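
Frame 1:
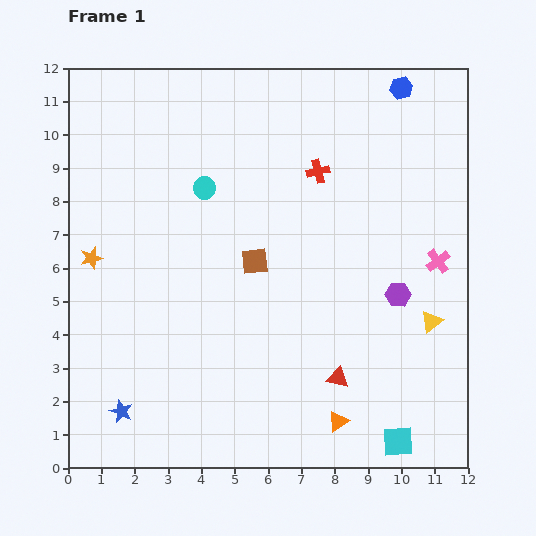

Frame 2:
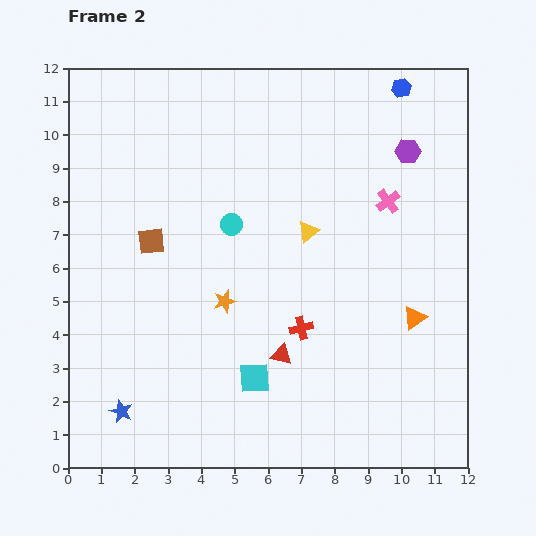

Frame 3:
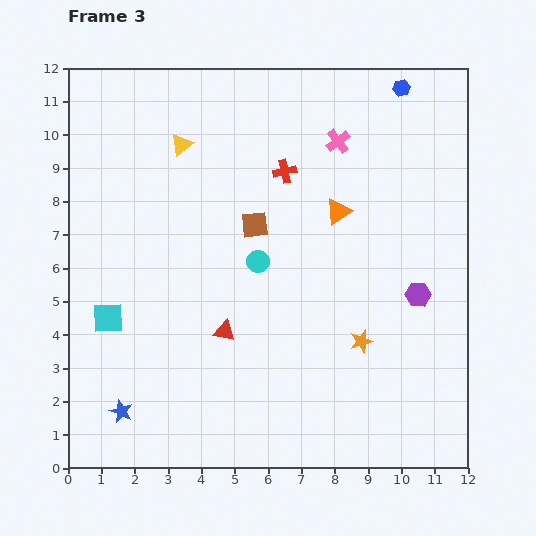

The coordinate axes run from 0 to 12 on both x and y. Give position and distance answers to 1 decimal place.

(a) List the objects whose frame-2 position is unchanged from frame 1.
the blue hexagon, the blue star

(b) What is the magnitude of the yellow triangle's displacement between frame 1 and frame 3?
9.2

The yellow triangle moved from (10.9, 4.4) to (3.4, 9.7), a distance of √(7.5² + 5.3²) ≈ 9.2.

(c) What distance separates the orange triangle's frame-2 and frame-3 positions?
3.9

The orange triangle moved from (10.4, 4.5) to (8.1, 7.7), a distance of √(2.3² + 3.2²) ≈ 3.9.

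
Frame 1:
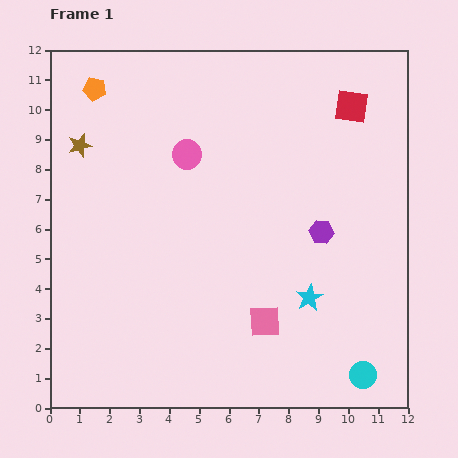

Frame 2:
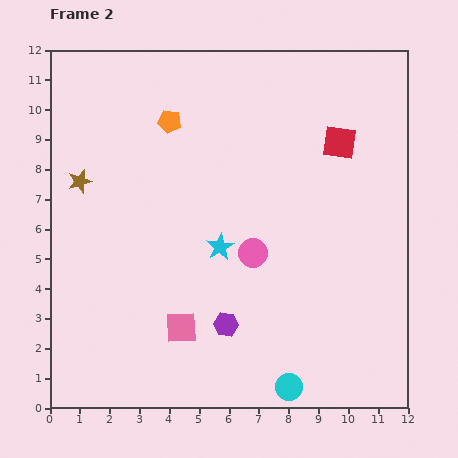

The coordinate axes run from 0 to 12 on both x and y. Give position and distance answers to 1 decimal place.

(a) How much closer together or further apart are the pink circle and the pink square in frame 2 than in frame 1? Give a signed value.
-2.7

Distance in frame 1: 6.2. Distance in frame 2: 3.5.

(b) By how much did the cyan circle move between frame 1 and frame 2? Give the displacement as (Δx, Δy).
(-2.5, -0.4)

The cyan circle was at (10.5, 1.1) in frame 1 and (8.0, 0.7) in frame 2.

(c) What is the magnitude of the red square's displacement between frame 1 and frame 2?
1.3

The red square moved from (10.1, 10.1) to (9.7, 8.9), a distance of √(0.4² + 1.2²) ≈ 1.3.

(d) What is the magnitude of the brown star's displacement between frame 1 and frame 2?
1.2

The brown star moved from (1.0, 8.8) to (1.0, 7.6), a distance of √(0.0² + 1.2²) ≈ 1.2.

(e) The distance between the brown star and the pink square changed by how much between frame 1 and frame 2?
-2.6

Distance in frame 1: 8.6. Distance in frame 2: 6.0.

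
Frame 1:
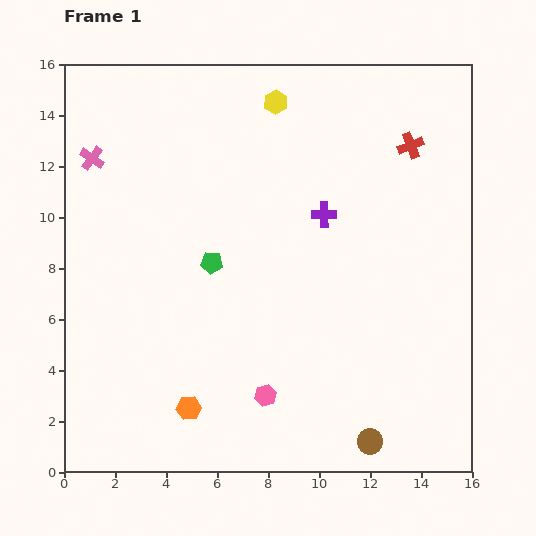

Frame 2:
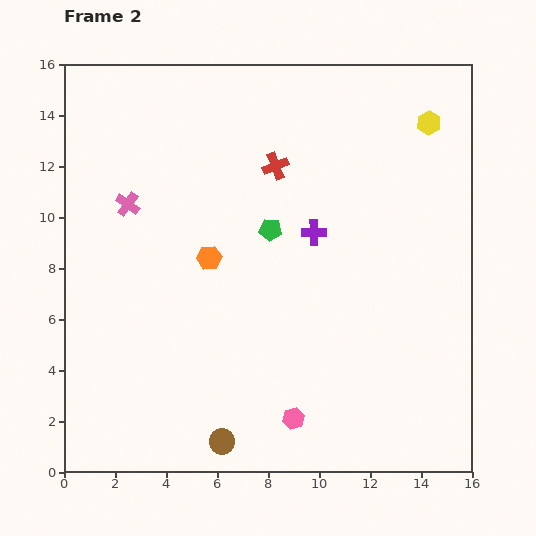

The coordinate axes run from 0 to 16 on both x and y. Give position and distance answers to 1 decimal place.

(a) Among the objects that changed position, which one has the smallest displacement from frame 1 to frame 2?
the purple cross

(moved 0.8)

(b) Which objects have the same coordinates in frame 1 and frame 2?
none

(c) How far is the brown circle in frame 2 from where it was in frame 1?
5.8

The brown circle moved from (12.0, 1.2) to (6.2, 1.2), a distance of √(5.8² + 0.0²) ≈ 5.8.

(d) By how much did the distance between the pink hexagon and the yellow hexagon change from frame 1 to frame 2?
+1.3

Distance in frame 1: 11.5. Distance in frame 2: 12.8.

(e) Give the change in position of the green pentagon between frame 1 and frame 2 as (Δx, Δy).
(2.3, 1.3)

The green pentagon was at (5.8, 8.2) in frame 1 and (8.1, 9.5) in frame 2.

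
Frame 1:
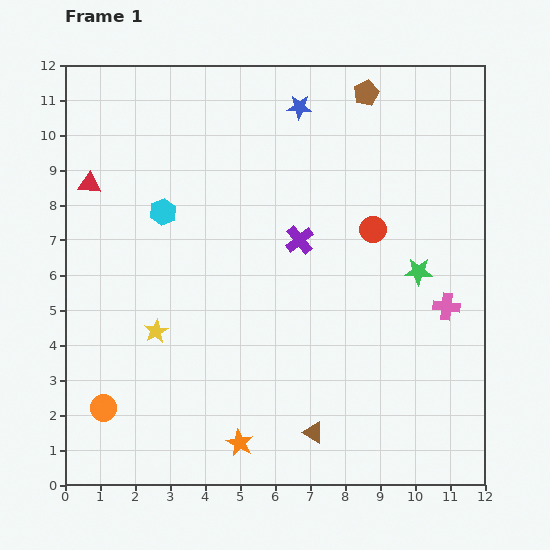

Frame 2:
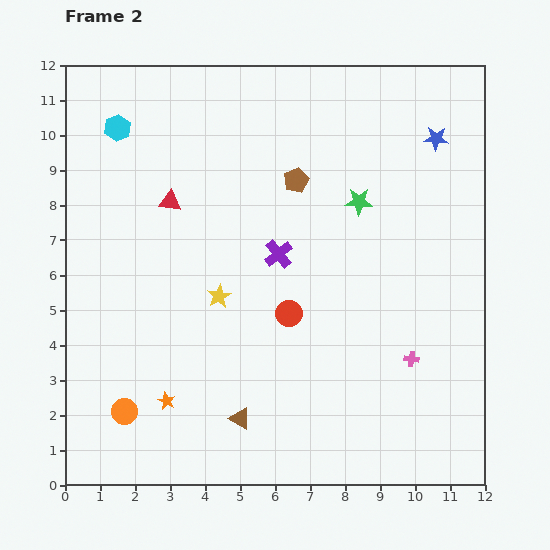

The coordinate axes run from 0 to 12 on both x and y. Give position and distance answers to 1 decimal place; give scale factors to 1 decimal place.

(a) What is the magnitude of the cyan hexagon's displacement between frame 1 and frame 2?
2.7

The cyan hexagon moved from (2.8, 7.8) to (1.5, 10.2), a distance of √(1.3² + 2.4²) ≈ 2.7.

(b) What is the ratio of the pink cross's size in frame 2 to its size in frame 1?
0.6×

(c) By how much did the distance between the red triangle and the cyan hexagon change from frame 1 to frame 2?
+0.4

Distance in frame 1: 2.2. Distance in frame 2: 2.6.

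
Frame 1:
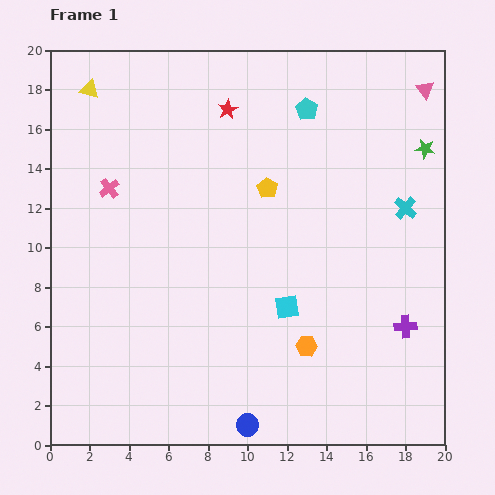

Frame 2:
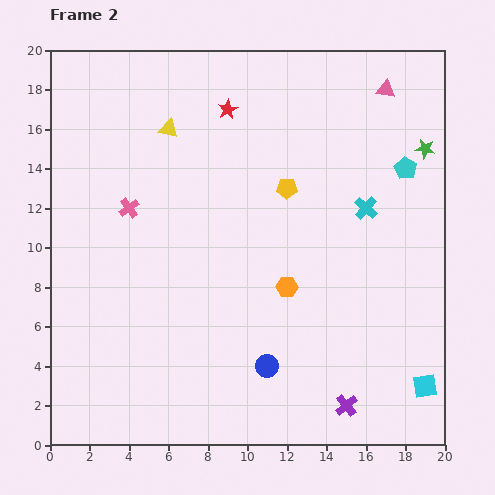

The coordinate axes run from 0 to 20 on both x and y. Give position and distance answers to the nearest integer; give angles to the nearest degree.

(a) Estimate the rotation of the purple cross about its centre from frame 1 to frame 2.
37° counter-clockwise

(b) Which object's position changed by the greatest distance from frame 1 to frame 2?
the cyan square

(moved 8; next 6)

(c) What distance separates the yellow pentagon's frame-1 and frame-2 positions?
1

The yellow pentagon moved from (11, 13) to (12, 13), a distance of √(1² + 0²) ≈ 1.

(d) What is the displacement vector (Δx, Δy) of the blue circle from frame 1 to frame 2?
(1, 3)

The blue circle was at (10, 1) in frame 1 and (11, 4) in frame 2.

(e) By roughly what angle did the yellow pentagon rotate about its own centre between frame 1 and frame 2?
30° counter-clockwise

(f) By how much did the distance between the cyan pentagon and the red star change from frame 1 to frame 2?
+5

Distance in frame 1: 4. Distance in frame 2: 9.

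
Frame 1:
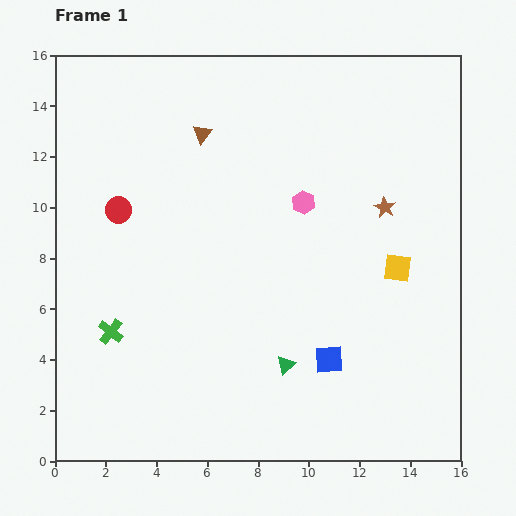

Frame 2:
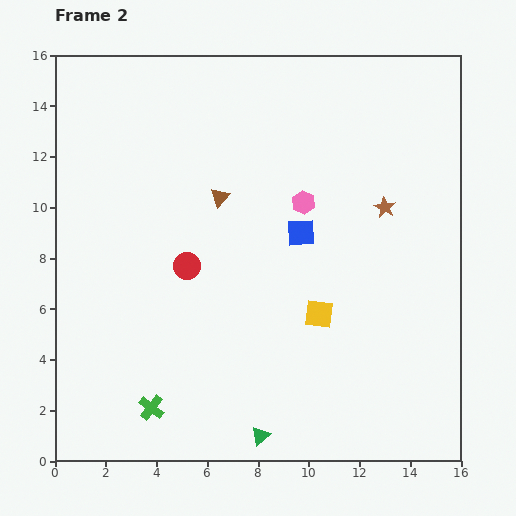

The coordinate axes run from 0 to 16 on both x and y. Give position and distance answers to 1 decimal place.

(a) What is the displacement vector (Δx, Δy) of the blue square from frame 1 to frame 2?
(-1.1, 5.0)

The blue square was at (10.8, 4.0) in frame 1 and (9.7, 9.0) in frame 2.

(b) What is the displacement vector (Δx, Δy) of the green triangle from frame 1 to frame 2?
(-1.0, -2.8)

The green triangle was at (9.1, 3.8) in frame 1 and (8.1, 1.0) in frame 2.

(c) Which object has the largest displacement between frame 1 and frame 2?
the blue square

(moved 5.1; next 3.6)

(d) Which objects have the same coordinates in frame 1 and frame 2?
the pink hexagon, the brown star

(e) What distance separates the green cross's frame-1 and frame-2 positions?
3.4

The green cross moved from (2.2, 5.1) to (3.8, 2.1), a distance of √(1.6² + 3.0²) ≈ 3.4.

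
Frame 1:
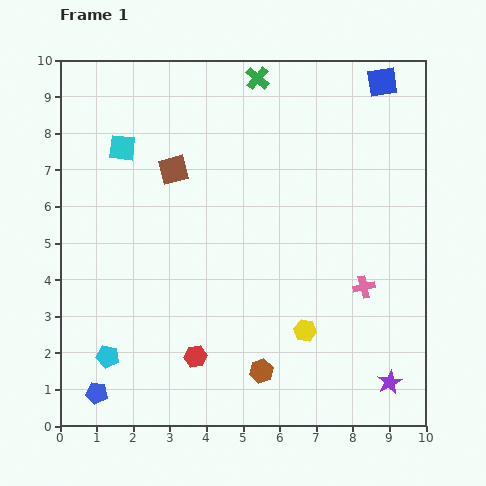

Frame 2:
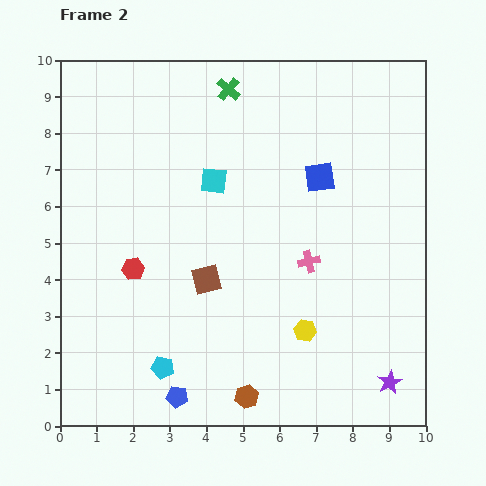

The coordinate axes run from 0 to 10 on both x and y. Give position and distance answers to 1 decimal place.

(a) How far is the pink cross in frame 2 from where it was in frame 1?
1.7

The pink cross moved from (8.3, 3.8) to (6.8, 4.5), a distance of √(1.5² + 0.7²) ≈ 1.7.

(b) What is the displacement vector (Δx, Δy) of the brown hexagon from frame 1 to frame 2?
(-0.4, -0.7)

The brown hexagon was at (5.5, 1.5) in frame 1 and (5.1, 0.8) in frame 2.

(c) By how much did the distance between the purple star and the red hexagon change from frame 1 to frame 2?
+2.4

Distance in frame 1: 5.3. Distance in frame 2: 7.7.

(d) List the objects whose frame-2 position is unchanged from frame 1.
the yellow hexagon, the purple star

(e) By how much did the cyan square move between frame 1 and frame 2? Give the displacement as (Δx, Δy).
(2.5, -0.9)

The cyan square was at (1.7, 7.6) in frame 1 and (4.2, 6.7) in frame 2.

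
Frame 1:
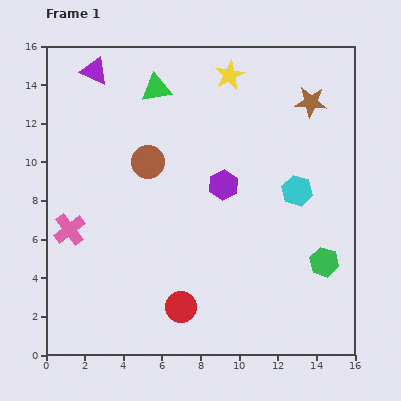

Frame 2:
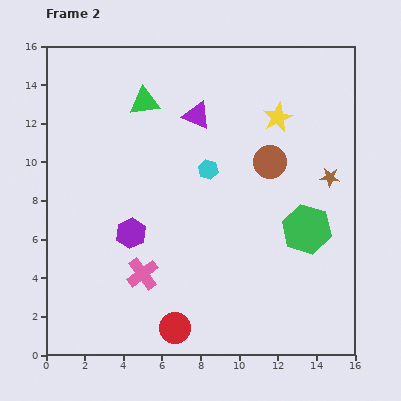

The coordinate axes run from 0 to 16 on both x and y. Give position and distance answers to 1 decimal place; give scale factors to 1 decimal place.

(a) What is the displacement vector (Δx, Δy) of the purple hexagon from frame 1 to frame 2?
(-4.8, -2.5)

The purple hexagon was at (9.2, 8.8) in frame 1 and (4.4, 6.3) in frame 2.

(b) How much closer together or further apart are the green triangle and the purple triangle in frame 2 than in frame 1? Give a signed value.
-0.5

Distance in frame 1: 3.3. Distance in frame 2: 2.8.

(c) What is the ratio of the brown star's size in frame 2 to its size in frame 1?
0.6×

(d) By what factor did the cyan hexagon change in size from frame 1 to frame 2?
0.6×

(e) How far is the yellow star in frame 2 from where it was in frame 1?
3.3

The yellow star moved from (9.5, 14.5) to (12.0, 12.3), a distance of √(2.5² + 2.2²) ≈ 3.3.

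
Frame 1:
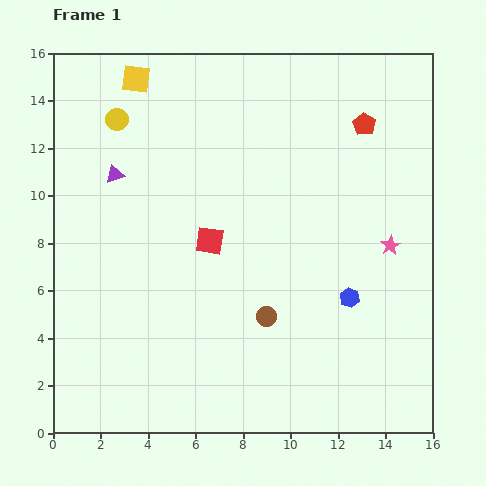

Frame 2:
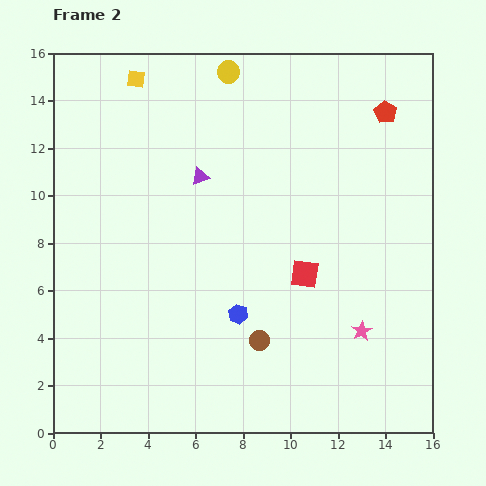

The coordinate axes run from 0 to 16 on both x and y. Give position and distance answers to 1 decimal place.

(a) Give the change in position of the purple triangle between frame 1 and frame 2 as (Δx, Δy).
(3.6, -0.1)

The purple triangle was at (2.6, 10.9) in frame 1 and (6.2, 10.8) in frame 2.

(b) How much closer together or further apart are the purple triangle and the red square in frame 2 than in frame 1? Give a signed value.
+1.1

Distance in frame 1: 4.9. Distance in frame 2: 6.0.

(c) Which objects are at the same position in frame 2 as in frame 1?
the yellow square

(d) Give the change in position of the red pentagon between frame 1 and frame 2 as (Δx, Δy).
(0.9, 0.5)

The red pentagon was at (13.1, 13.0) in frame 1 and (14.0, 13.5) in frame 2.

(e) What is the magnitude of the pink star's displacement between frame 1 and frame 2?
3.8

The pink star moved from (14.2, 7.9) to (13.0, 4.3), a distance of √(1.2² + 3.6²) ≈ 3.8.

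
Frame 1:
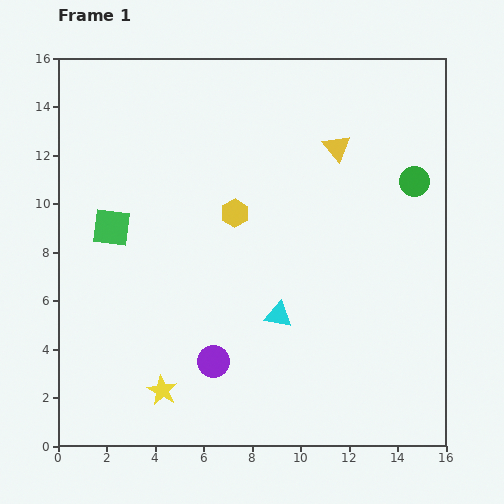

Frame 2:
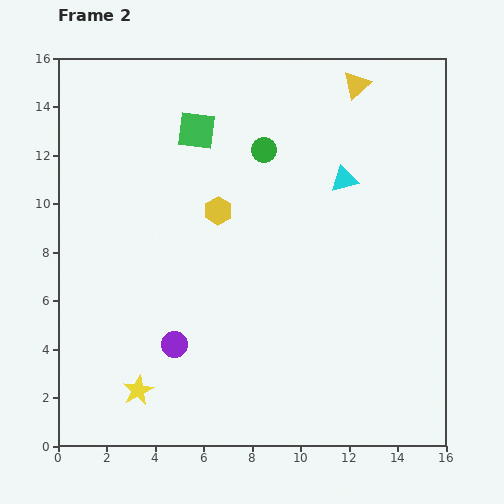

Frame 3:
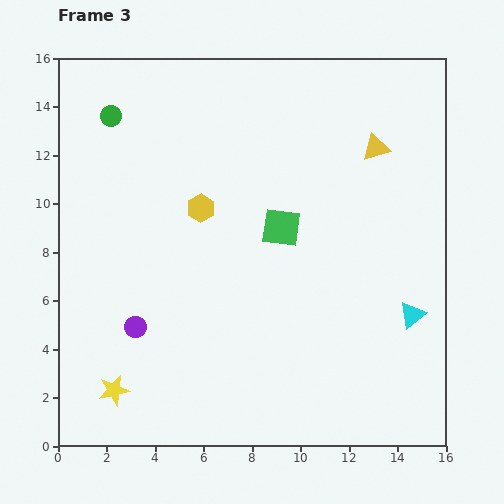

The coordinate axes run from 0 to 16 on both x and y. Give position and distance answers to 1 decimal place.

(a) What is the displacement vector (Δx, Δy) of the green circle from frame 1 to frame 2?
(-6.2, 1.3)

The green circle was at (14.7, 10.9) in frame 1 and (8.5, 12.2) in frame 2.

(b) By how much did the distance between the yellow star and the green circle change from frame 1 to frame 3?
-2.2

Distance in frame 1: 13.5. Distance in frame 3: 11.3.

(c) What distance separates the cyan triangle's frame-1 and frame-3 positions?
5.5

The cyan triangle moved from (9.1, 5.4) to (14.6, 5.4), a distance of √(5.5² + 0.0²) ≈ 5.5.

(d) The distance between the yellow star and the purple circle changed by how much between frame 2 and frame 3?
+0.4

Distance in frame 2: 2.4. Distance in frame 3: 2.8.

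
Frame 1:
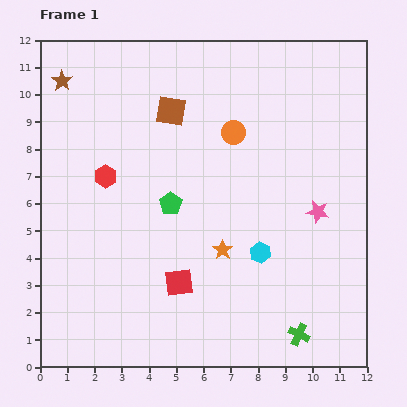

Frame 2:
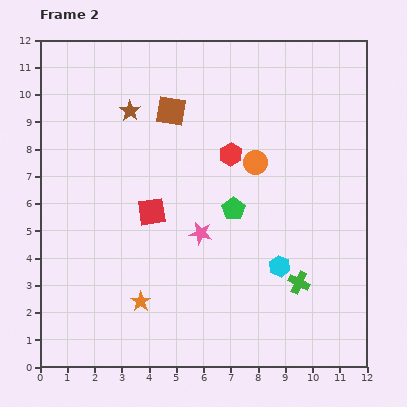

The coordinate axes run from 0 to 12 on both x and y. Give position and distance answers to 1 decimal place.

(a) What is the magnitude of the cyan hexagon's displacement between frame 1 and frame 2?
0.9

The cyan hexagon moved from (8.1, 4.2) to (8.8, 3.7), a distance of √(0.7² + 0.5²) ≈ 0.9.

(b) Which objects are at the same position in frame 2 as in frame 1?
the brown square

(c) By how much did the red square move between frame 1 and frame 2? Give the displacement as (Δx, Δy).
(-1.0, 2.6)

The red square was at (5.1, 3.1) in frame 1 and (4.1, 5.7) in frame 2.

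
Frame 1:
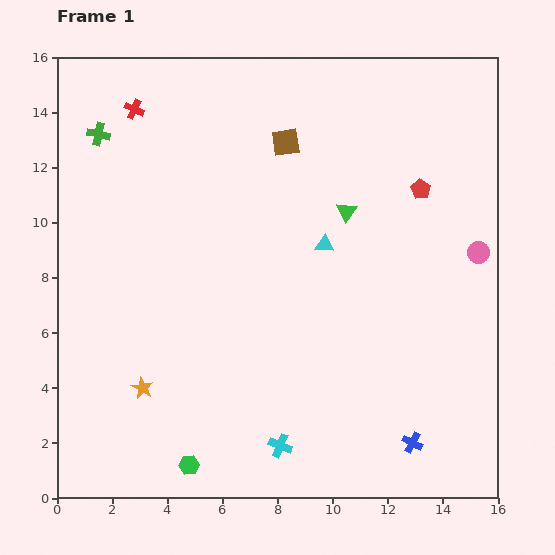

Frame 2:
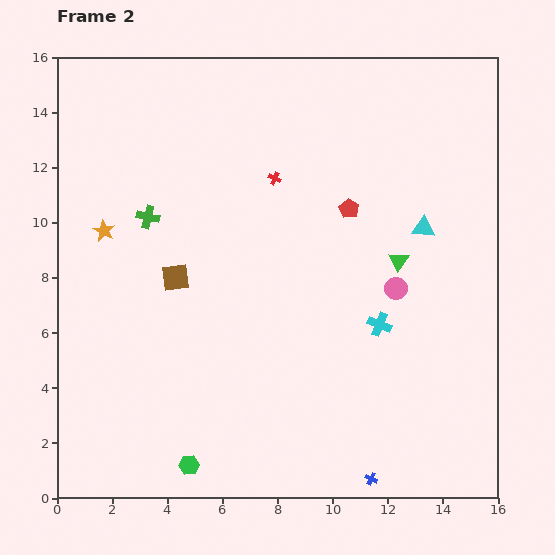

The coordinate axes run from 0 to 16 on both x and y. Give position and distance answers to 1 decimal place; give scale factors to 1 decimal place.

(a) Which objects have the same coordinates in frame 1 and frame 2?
the green hexagon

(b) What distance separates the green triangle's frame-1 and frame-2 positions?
2.6

The green triangle moved from (10.5, 10.4) to (12.4, 8.6), a distance of √(1.9² + 1.8²) ≈ 2.6.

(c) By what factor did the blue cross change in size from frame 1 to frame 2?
0.6×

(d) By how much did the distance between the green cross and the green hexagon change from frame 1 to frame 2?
-3.3

Distance in frame 1: 12.4. Distance in frame 2: 9.1.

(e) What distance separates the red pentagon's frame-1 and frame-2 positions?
2.7

The red pentagon moved from (13.2, 11.2) to (10.6, 10.5), a distance of √(2.6² + 0.7²) ≈ 2.7.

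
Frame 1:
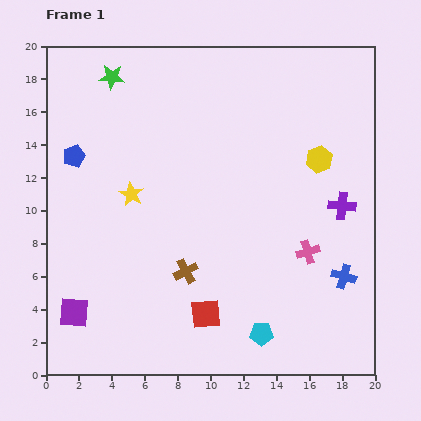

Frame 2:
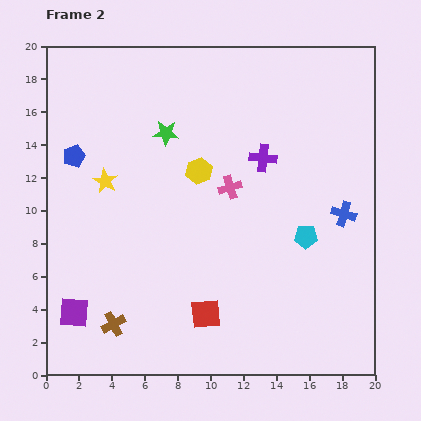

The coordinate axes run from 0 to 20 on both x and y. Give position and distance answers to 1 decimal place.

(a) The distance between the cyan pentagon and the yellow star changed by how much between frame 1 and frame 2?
+1.1

Distance in frame 1: 11.6. Distance in frame 2: 12.7.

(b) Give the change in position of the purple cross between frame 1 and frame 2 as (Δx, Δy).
(-4.8, 2.9)

The purple cross was at (18.0, 10.3) in frame 1 and (13.2, 13.2) in frame 2.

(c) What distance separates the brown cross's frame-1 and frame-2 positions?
5.4

The brown cross moved from (8.5, 6.3) to (4.1, 3.1), a distance of √(4.4² + 3.2²) ≈ 5.4.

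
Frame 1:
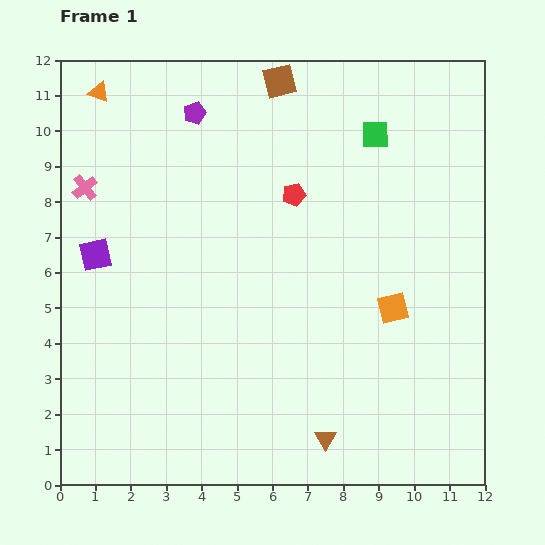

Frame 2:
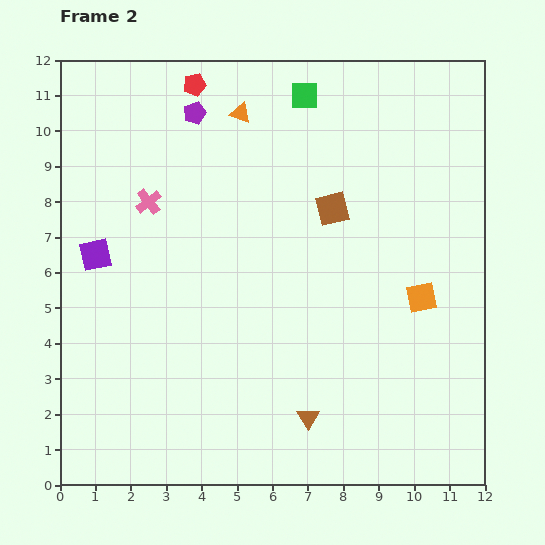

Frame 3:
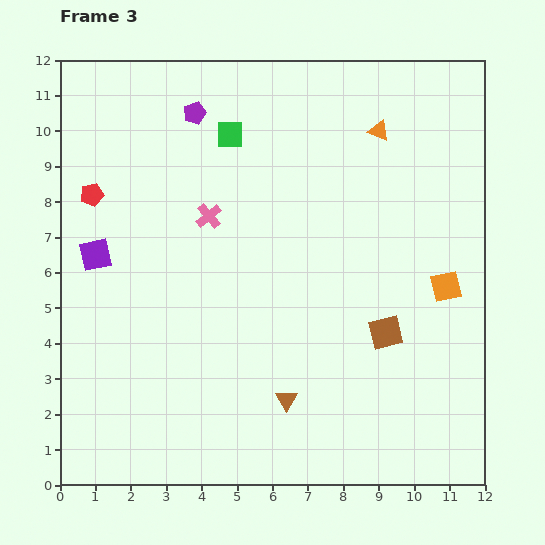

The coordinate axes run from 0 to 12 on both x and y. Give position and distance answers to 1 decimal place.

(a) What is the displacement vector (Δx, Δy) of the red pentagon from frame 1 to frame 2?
(-2.8, 3.1)

The red pentagon was at (6.6, 8.2) in frame 1 and (3.8, 11.3) in frame 2.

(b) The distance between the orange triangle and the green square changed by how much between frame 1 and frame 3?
-3.7

Distance in frame 1: 7.9. Distance in frame 3: 4.2.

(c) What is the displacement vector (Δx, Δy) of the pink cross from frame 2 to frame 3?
(1.7, -0.4)

The pink cross was at (2.5, 8.0) in frame 2 and (4.2, 7.6) in frame 3.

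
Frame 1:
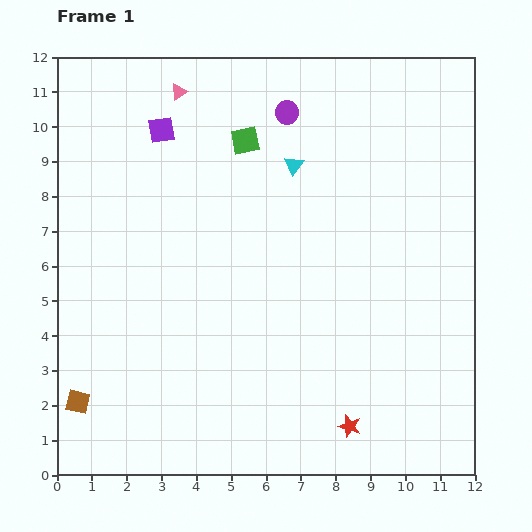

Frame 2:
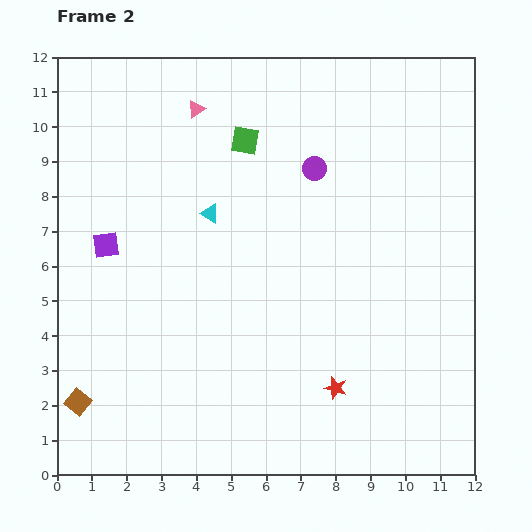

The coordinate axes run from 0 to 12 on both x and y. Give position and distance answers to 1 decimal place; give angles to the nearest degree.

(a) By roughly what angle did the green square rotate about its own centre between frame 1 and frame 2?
21° clockwise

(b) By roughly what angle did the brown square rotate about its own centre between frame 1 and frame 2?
27° clockwise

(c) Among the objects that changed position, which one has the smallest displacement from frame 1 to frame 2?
the pink triangle

(moved 0.7)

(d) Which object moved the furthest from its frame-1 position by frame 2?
the purple square

(moved 3.7; next 2.8)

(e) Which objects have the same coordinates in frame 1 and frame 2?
the green square, the brown square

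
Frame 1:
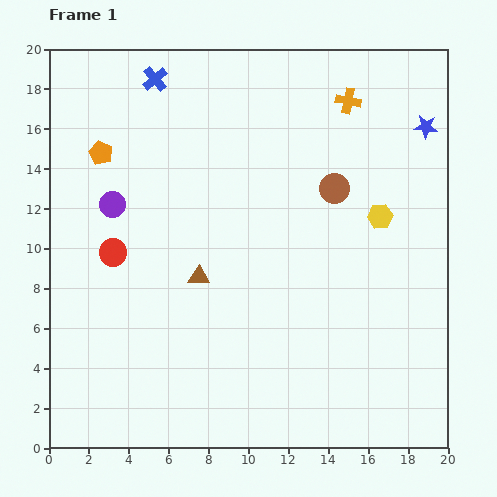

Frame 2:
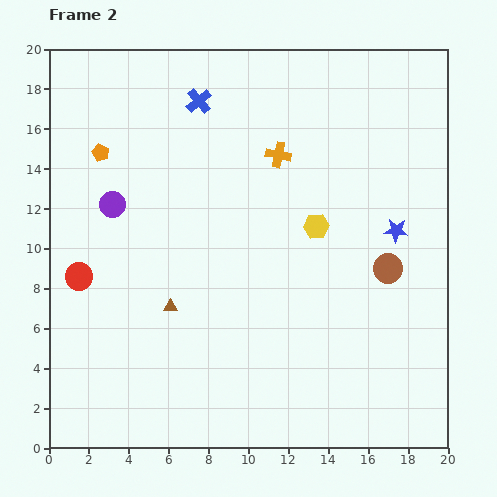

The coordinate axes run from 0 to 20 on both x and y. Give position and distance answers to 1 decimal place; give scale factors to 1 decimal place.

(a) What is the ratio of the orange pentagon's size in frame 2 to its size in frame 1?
0.7×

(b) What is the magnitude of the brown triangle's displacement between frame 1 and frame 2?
2.1

The brown triangle moved from (7.5, 8.6) to (6.1, 7.1), a distance of √(1.4² + 1.5²) ≈ 2.1.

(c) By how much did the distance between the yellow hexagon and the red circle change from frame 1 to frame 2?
-1.3

Distance in frame 1: 13.5. Distance in frame 2: 12.2.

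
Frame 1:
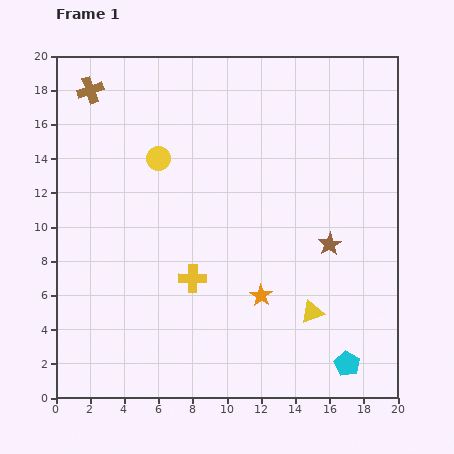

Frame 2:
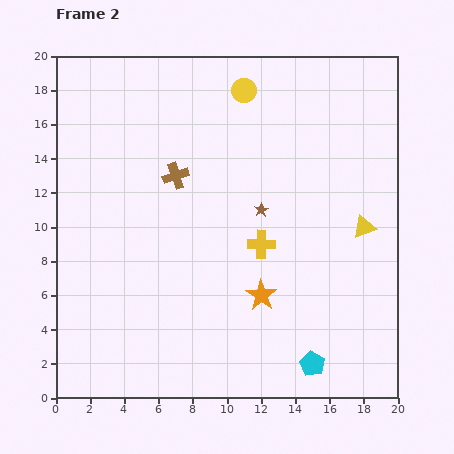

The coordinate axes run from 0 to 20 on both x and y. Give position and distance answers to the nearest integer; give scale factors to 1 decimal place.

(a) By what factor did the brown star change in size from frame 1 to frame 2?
0.6×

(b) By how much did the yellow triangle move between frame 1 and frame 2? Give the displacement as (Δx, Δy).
(3, 5)

The yellow triangle was at (15, 5) in frame 1 and (18, 10) in frame 2.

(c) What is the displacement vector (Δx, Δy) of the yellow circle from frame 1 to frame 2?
(5, 4)

The yellow circle was at (6, 14) in frame 1 and (11, 18) in frame 2.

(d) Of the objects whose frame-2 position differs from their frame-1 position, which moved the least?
the cyan pentagon

(moved 2)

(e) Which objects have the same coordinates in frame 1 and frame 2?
the orange star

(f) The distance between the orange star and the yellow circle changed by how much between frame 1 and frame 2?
+2

Distance in frame 1: 10. Distance in frame 2: 12.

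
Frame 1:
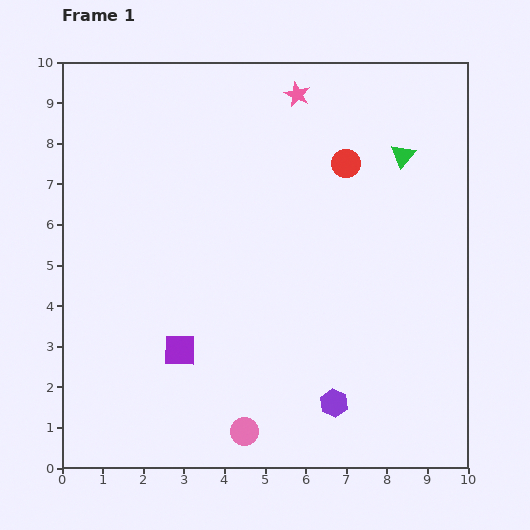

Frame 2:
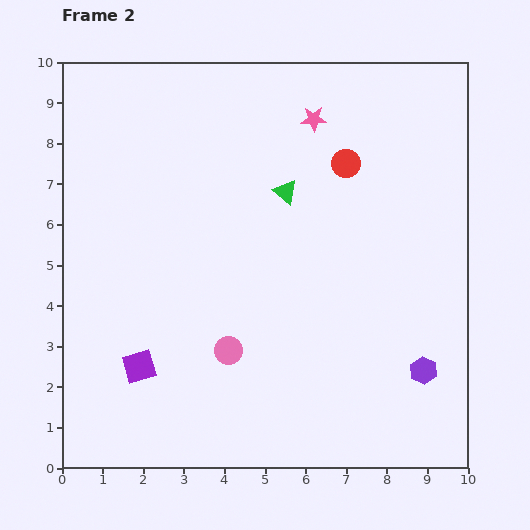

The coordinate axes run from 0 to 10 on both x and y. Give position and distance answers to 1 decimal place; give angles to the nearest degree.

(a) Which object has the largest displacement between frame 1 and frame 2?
the green triangle

(moved 3.0; next 2.3)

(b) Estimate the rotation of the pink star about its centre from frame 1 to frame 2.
27° counter-clockwise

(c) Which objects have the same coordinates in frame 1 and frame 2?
the red circle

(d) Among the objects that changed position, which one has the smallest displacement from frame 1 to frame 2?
the pink star

(moved 0.7)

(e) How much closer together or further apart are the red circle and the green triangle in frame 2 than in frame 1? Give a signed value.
+0.3

Distance in frame 1: 1.4. Distance in frame 2: 1.7.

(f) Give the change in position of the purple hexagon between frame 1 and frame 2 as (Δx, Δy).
(2.2, 0.8)

The purple hexagon was at (6.7, 1.6) in frame 1 and (8.9, 2.4) in frame 2.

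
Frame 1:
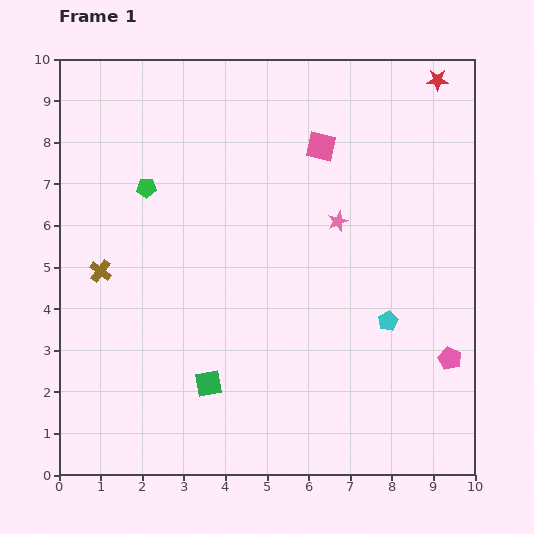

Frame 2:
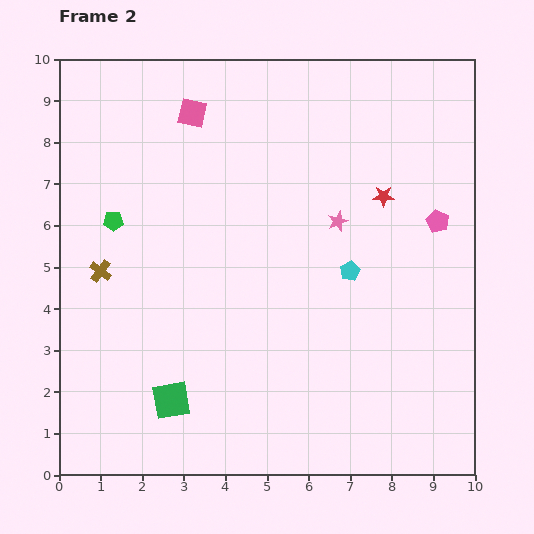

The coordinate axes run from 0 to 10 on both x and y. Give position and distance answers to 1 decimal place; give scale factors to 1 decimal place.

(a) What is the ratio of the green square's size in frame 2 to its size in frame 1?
1.4×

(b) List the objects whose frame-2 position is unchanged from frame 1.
the brown cross, the pink star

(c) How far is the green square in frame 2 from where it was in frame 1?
1.0

The green square moved from (3.6, 2.2) to (2.7, 1.8), a distance of √(0.9² + 0.4²) ≈ 1.0.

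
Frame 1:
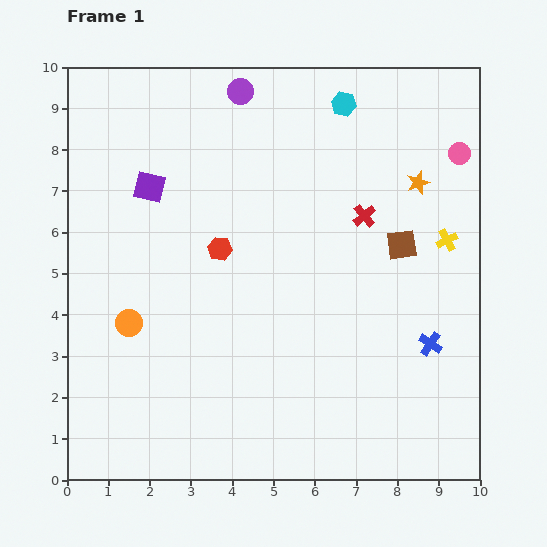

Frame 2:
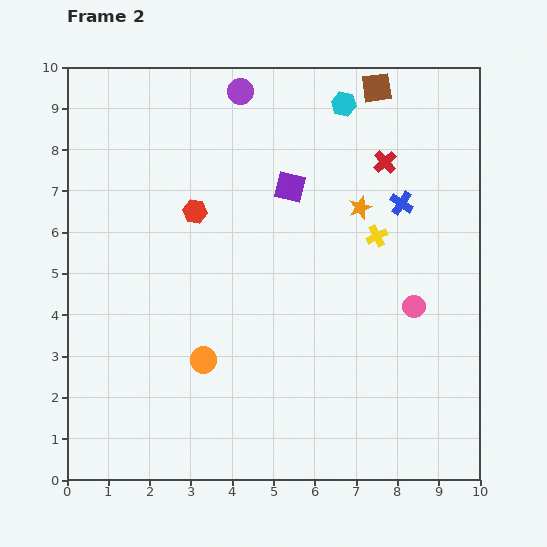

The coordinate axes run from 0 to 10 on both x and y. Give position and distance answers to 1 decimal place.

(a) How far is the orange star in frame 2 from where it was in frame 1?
1.5

The orange star moved from (8.5, 7.2) to (7.1, 6.6), a distance of √(1.4² + 0.6²) ≈ 1.5.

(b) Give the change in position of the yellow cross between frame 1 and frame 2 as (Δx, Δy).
(-1.7, 0.1)

The yellow cross was at (9.2, 5.8) in frame 1 and (7.5, 5.9) in frame 2.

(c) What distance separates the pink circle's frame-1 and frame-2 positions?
3.9

The pink circle moved from (9.5, 7.9) to (8.4, 4.2), a distance of √(1.1² + 3.7²) ≈ 3.9.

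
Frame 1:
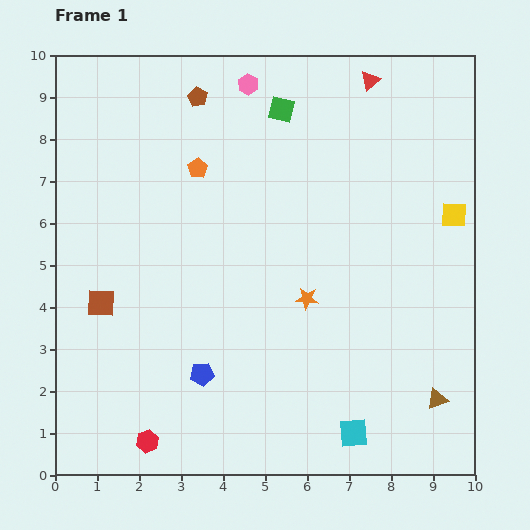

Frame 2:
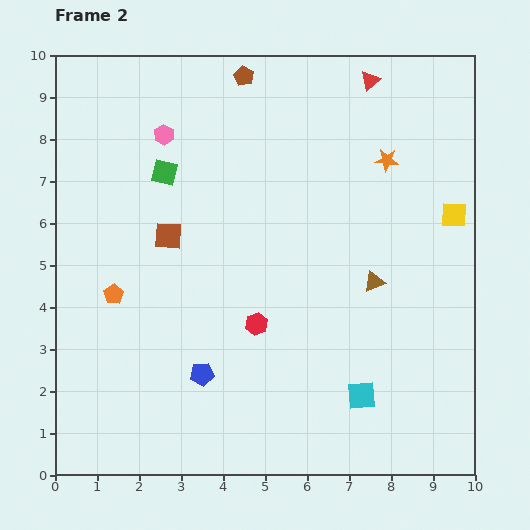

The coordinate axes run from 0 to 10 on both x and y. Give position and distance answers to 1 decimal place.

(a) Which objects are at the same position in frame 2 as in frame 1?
the yellow square, the red triangle, the blue pentagon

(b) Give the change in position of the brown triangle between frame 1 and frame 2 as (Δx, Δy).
(-1.5, 2.8)

The brown triangle was at (9.1, 1.8) in frame 1 and (7.6, 4.6) in frame 2.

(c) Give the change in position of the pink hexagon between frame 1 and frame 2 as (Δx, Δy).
(-2.0, -1.2)

The pink hexagon was at (4.6, 9.3) in frame 1 and (2.6, 8.1) in frame 2.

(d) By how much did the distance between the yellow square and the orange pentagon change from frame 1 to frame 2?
+2.1

Distance in frame 1: 6.2. Distance in frame 2: 8.3.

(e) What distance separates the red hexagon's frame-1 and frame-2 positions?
3.8

The red hexagon moved from (2.2, 0.8) to (4.8, 3.6), a distance of √(2.6² + 2.8²) ≈ 3.8.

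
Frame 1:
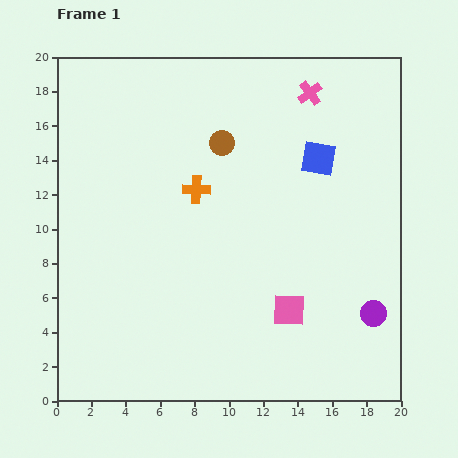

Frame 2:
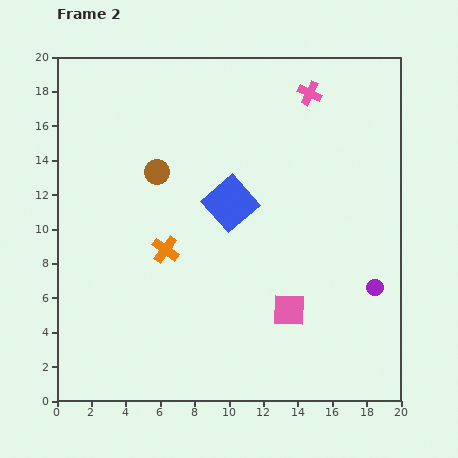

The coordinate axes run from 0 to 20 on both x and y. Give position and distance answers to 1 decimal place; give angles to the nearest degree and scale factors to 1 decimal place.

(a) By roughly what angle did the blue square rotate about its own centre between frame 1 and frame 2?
37° clockwise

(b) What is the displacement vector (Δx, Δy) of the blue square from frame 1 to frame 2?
(-5.1, -2.6)

The blue square was at (15.2, 14.1) in frame 1 and (10.1, 11.5) in frame 2.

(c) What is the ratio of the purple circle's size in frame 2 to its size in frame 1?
0.6×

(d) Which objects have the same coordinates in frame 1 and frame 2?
the pink square, the pink cross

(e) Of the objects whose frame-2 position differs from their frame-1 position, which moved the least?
the purple circle

(moved 1.5)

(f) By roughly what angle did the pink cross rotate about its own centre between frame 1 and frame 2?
28° counter-clockwise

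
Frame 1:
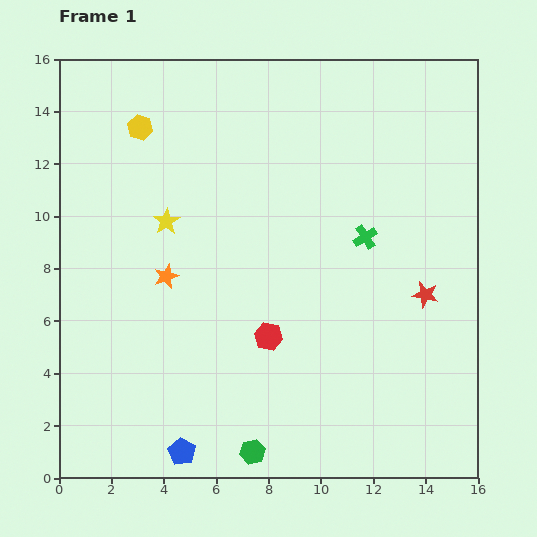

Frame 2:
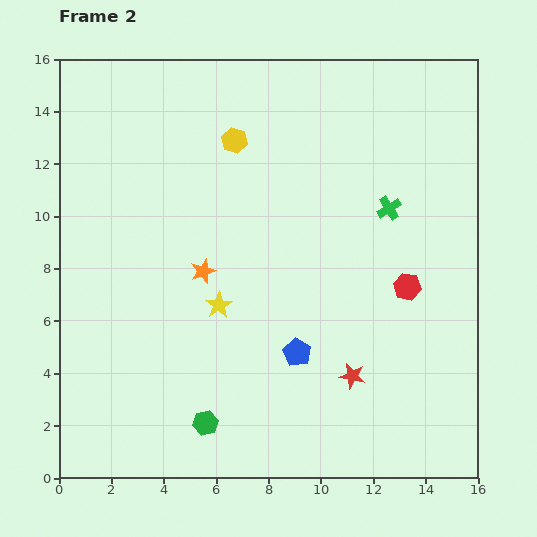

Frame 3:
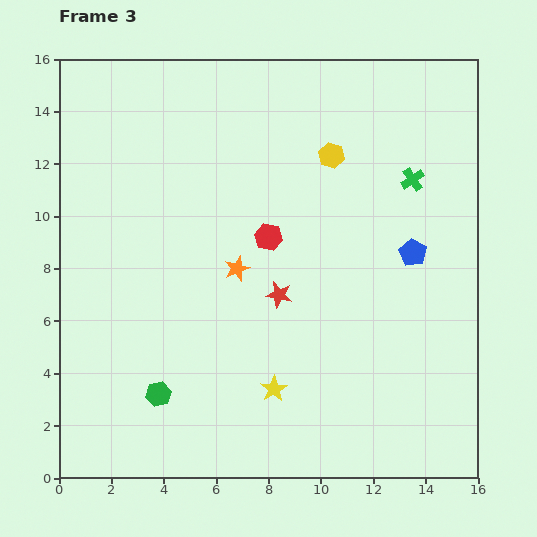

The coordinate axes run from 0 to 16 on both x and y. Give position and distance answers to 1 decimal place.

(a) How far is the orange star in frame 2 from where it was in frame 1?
1.4

The orange star moved from (4.1, 7.7) to (5.5, 7.9), a distance of √(1.4² + 0.2²) ≈ 1.4.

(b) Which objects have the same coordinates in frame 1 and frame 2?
none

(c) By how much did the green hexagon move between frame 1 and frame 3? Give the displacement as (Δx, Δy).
(-3.6, 2.2)

The green hexagon was at (7.4, 1.0) in frame 1 and (3.8, 3.2) in frame 3.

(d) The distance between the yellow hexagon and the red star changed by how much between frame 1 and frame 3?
-6.9

Distance in frame 1: 12.6. Distance in frame 3: 5.7.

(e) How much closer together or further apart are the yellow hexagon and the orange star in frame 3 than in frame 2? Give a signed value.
+0.5

Distance in frame 2: 5.1. Distance in frame 3: 5.6.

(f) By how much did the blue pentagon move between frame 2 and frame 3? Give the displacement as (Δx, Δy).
(4.4, 3.8)

The blue pentagon was at (9.1, 4.8) in frame 2 and (13.5, 8.6) in frame 3.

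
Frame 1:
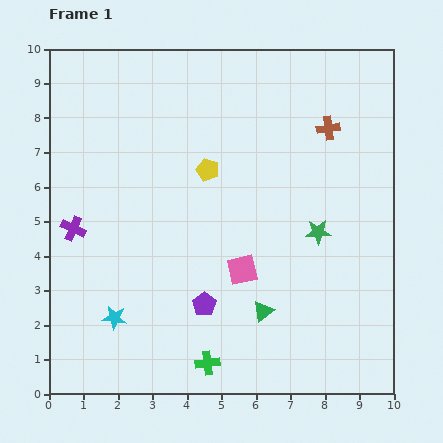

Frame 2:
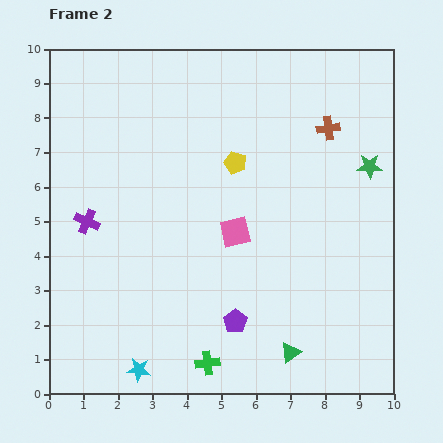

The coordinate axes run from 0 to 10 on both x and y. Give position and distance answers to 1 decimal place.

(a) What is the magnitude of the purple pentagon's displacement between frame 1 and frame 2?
1.0

The purple pentagon moved from (4.5, 2.6) to (5.4, 2.1), a distance of √(0.9² + 0.5²) ≈ 1.0.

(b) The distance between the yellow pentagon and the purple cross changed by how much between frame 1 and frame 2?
+0.3

Distance in frame 1: 4.3. Distance in frame 2: 4.6.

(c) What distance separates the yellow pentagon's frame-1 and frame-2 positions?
0.8

The yellow pentagon moved from (4.6, 6.5) to (5.4, 6.7), a distance of √(0.8² + 0.2²) ≈ 0.8.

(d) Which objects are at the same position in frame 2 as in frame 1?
the green cross, the brown cross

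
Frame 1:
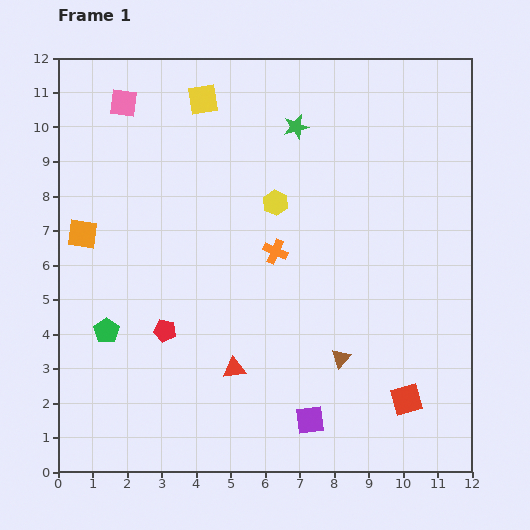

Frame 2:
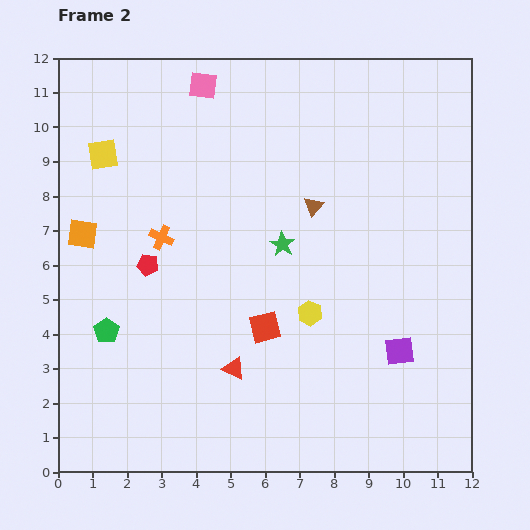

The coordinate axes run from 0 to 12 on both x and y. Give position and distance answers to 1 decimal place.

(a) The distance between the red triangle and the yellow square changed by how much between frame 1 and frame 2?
-0.6

Distance in frame 1: 7.9. Distance in frame 2: 7.3.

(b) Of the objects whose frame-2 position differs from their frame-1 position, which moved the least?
the red pentagon

(moved 2.0)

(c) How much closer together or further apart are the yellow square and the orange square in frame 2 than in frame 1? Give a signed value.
-2.8

Distance in frame 1: 5.2. Distance in frame 2: 2.4.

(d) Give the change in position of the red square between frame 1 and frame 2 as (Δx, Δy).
(-4.1, 2.1)

The red square was at (10.1, 2.1) in frame 1 and (6.0, 4.2) in frame 2.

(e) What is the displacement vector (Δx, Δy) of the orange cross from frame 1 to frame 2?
(-3.3, 0.4)

The orange cross was at (6.3, 6.4) in frame 1 and (3.0, 6.8) in frame 2.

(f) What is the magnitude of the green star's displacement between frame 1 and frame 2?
3.4

The green star moved from (6.9, 10.0) to (6.5, 6.6), a distance of √(0.4² + 3.4²) ≈ 3.4.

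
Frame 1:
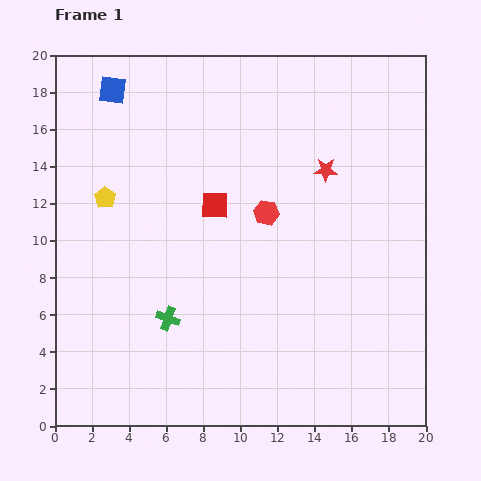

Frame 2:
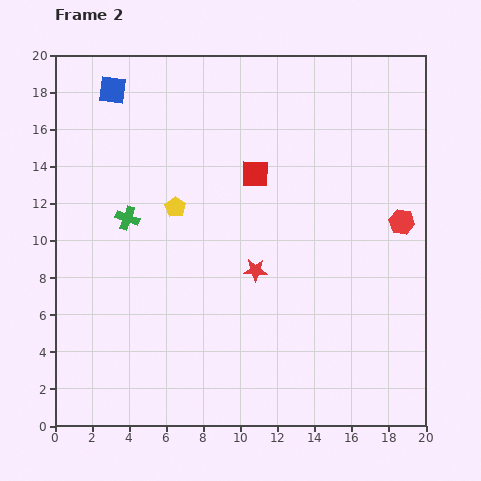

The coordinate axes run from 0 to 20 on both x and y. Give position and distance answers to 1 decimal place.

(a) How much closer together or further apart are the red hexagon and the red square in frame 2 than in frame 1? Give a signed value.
+5.5

Distance in frame 1: 2.8. Distance in frame 2: 8.3.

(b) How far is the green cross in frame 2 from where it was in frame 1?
5.8

The green cross moved from (6.1, 5.8) to (3.9, 11.2), a distance of √(2.2² + 5.4²) ≈ 5.8.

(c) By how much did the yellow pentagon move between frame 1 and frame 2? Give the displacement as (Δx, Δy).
(3.8, -0.5)

The yellow pentagon was at (2.7, 12.3) in frame 1 and (6.5, 11.8) in frame 2.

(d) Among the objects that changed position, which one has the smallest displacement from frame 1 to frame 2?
the red square

(moved 2.8)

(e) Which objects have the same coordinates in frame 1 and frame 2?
the blue square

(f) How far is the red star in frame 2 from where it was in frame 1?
6.6

The red star moved from (14.6, 13.8) to (10.8, 8.4), a distance of √(3.8² + 5.4²) ≈ 6.6.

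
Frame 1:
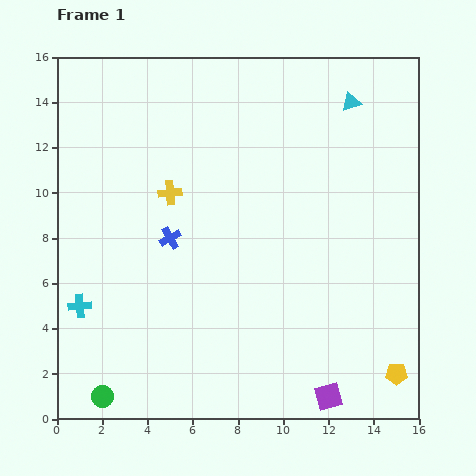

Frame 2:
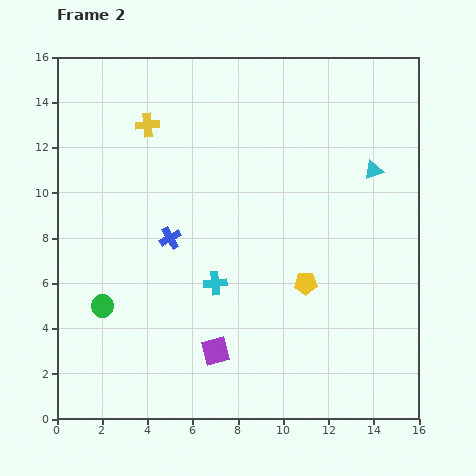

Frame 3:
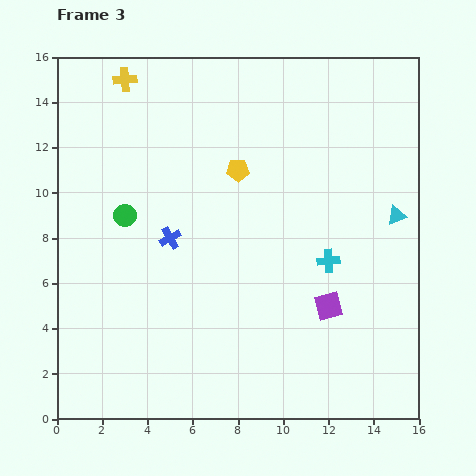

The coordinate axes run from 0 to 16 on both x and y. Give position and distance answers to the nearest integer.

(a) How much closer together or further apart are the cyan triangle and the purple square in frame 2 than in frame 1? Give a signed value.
-2

Distance in frame 1: 13. Distance in frame 2: 11.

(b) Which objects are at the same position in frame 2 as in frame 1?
the blue cross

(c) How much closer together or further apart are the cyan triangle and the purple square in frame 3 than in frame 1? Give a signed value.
-8

Distance in frame 1: 13. Distance in frame 3: 5.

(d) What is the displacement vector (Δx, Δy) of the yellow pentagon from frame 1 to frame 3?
(-7, 9)

The yellow pentagon was at (15, 2) in frame 1 and (8, 11) in frame 3.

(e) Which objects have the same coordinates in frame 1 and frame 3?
the blue cross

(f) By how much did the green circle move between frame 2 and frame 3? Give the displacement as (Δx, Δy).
(1, 4)

The green circle was at (2, 5) in frame 2 and (3, 9) in frame 3.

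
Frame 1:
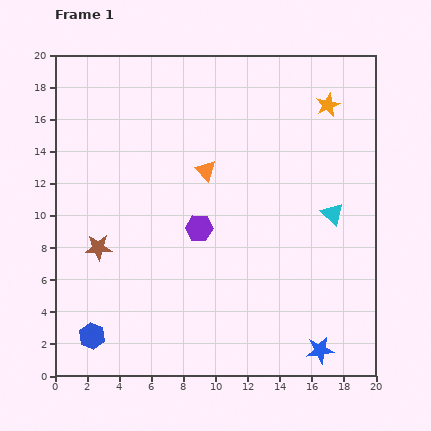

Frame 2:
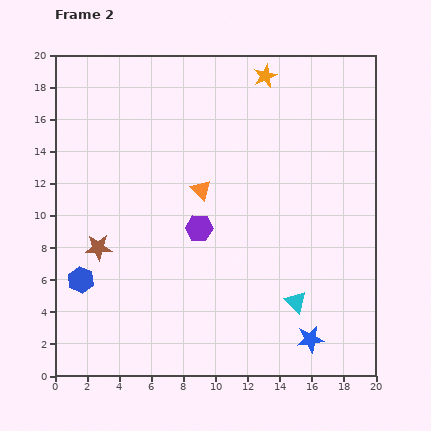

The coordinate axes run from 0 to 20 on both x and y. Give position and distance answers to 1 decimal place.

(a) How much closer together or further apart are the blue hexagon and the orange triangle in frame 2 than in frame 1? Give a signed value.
-3.1

Distance in frame 1: 12.5. Distance in frame 2: 9.4.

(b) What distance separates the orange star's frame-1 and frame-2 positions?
4.3

The orange star moved from (17.0, 16.9) to (13.1, 18.7), a distance of √(3.9² + 1.8²) ≈ 4.3.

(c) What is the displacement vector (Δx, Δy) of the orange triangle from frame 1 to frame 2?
(-0.3, -1.2)

The orange triangle was at (9.4, 12.8) in frame 1 and (9.1, 11.6) in frame 2.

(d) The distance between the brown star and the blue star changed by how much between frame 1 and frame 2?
-0.8

Distance in frame 1: 15.2. Distance in frame 2: 14.4.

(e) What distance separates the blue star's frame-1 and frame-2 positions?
0.9

The blue star moved from (16.5, 1.6) to (15.9, 2.3), a distance of √(0.6² + 0.7²) ≈ 0.9.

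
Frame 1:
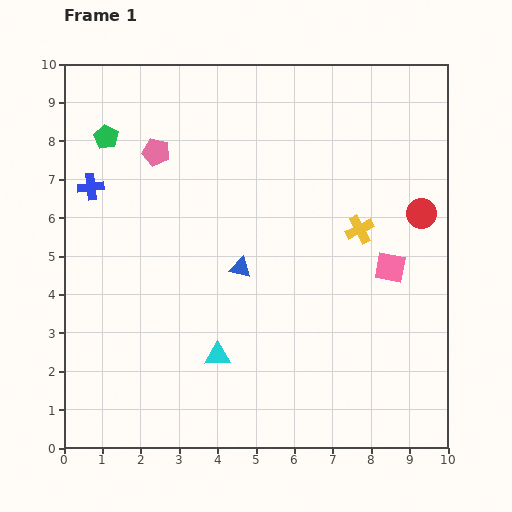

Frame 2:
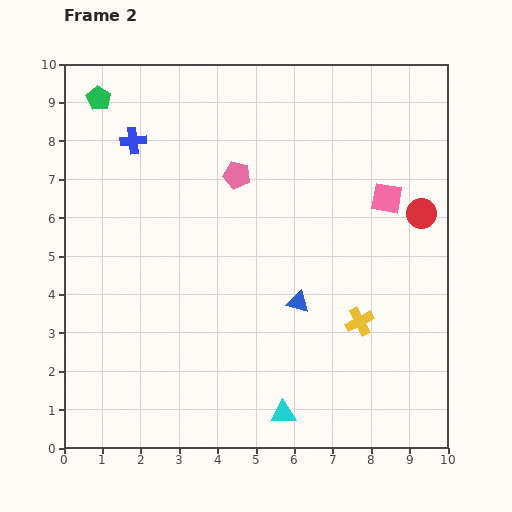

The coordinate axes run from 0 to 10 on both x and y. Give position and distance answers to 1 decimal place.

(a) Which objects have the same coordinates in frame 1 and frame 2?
the red circle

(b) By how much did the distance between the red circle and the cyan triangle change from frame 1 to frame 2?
-0.2

Distance in frame 1: 6.5. Distance in frame 2: 6.3.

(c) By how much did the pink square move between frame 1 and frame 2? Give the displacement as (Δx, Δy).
(-0.1, 1.8)

The pink square was at (8.5, 4.7) in frame 1 and (8.4, 6.5) in frame 2.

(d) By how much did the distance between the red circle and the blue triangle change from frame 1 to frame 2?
-1.0

Distance in frame 1: 4.9. Distance in frame 2: 3.9.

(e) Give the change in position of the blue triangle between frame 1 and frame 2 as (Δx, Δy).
(1.5, -0.9)

The blue triangle was at (4.6, 4.7) in frame 1 and (6.1, 3.8) in frame 2.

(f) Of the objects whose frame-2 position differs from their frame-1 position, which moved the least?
the green pentagon

(moved 1.0)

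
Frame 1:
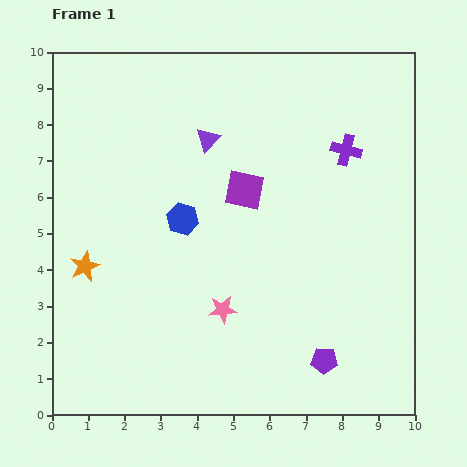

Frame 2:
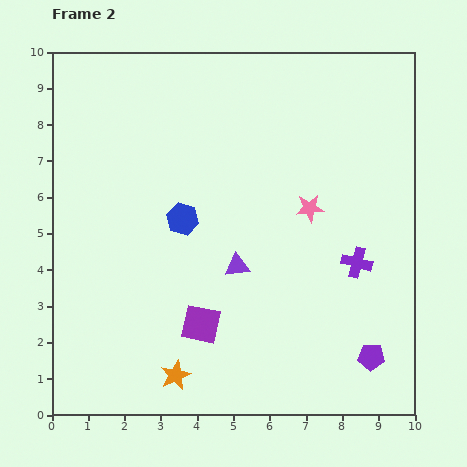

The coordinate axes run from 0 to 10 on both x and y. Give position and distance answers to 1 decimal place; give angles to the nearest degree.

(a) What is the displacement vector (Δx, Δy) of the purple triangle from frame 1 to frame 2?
(0.8, -3.5)

The purple triangle was at (4.3, 7.6) in frame 1 and (5.1, 4.1) in frame 2.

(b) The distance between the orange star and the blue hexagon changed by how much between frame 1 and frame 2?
+1.3

Distance in frame 1: 3.0. Distance in frame 2: 4.3.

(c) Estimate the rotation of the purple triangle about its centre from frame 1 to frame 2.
39° clockwise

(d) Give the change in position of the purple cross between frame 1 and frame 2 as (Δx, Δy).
(0.3, -3.1)

The purple cross was at (8.1, 7.3) in frame 1 and (8.4, 4.2) in frame 2.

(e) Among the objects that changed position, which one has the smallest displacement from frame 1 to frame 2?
the purple pentagon

(moved 1.3)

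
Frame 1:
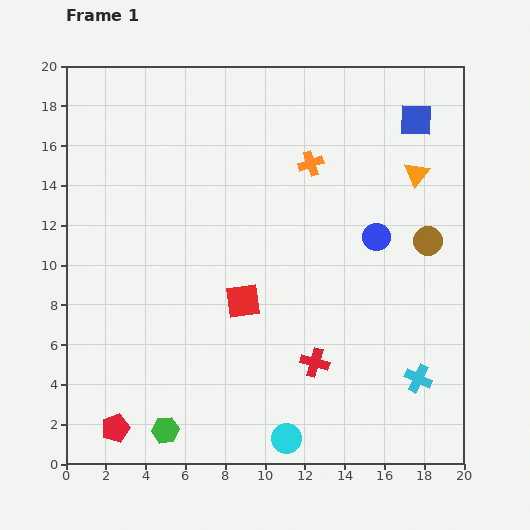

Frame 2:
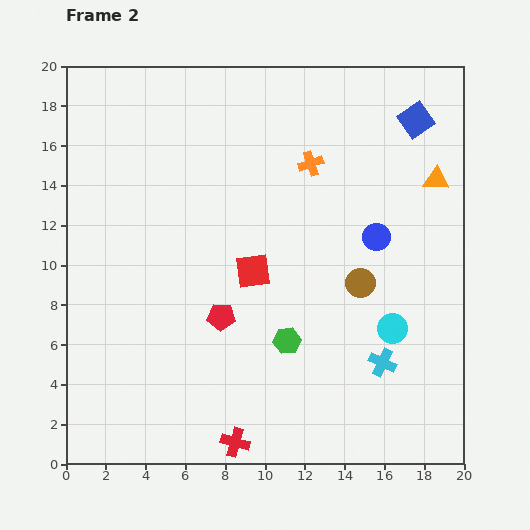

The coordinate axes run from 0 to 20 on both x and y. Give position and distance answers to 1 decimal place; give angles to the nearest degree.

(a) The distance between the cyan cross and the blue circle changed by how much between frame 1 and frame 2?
-1.1

Distance in frame 1: 7.4. Distance in frame 2: 6.3.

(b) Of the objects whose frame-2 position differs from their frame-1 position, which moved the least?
the orange triangle

(moved 1.0)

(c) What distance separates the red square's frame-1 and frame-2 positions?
1.6

The red square moved from (8.9, 8.2) to (9.4, 9.7), a distance of √(0.5² + 1.5²) ≈ 1.6.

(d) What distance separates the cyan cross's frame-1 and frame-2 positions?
2.0

The cyan cross moved from (17.7, 4.3) to (15.9, 5.1), a distance of √(1.8² + 0.8²) ≈ 2.0.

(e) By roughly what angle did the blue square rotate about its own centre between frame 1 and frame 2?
37° counter-clockwise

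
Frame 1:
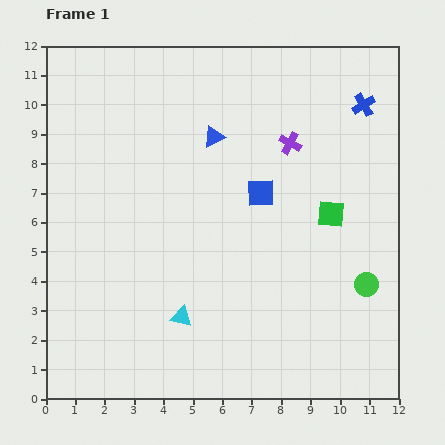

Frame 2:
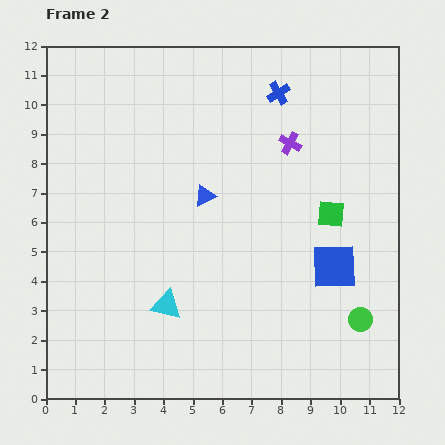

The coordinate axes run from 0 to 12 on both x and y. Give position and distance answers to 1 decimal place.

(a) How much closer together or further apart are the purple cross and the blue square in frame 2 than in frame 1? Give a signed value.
+2.5

Distance in frame 1: 2.0. Distance in frame 2: 4.5.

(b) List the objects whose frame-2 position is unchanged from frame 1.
the purple cross, the green square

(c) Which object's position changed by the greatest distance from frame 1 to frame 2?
the blue square

(moved 3.5; next 2.9)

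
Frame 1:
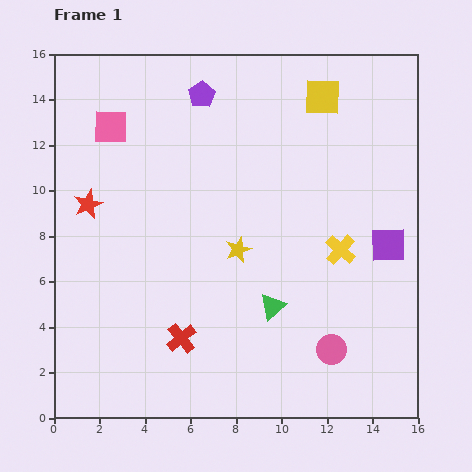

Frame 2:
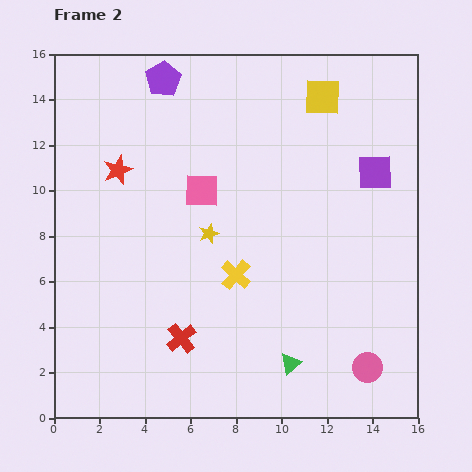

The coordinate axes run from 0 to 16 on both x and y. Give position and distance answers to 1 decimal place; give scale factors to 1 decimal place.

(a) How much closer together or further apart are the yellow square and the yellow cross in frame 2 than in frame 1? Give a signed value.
+2.0

Distance in frame 1: 6.7. Distance in frame 2: 8.7.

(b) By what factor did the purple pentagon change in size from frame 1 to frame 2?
1.3×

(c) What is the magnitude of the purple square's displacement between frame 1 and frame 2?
3.3

The purple square moved from (14.7, 7.6) to (14.1, 10.8), a distance of √(0.6² + 3.2²) ≈ 3.3.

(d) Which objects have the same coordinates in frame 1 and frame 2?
the red cross, the yellow square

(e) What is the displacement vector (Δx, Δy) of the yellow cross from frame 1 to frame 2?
(-4.6, -1.1)

The yellow cross was at (12.6, 7.4) in frame 1 and (8.0, 6.3) in frame 2.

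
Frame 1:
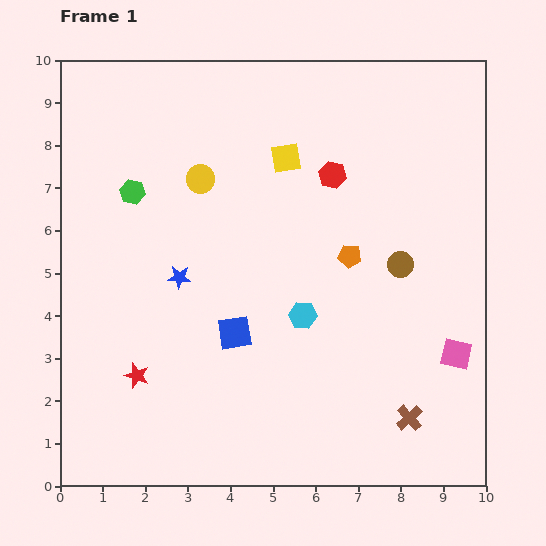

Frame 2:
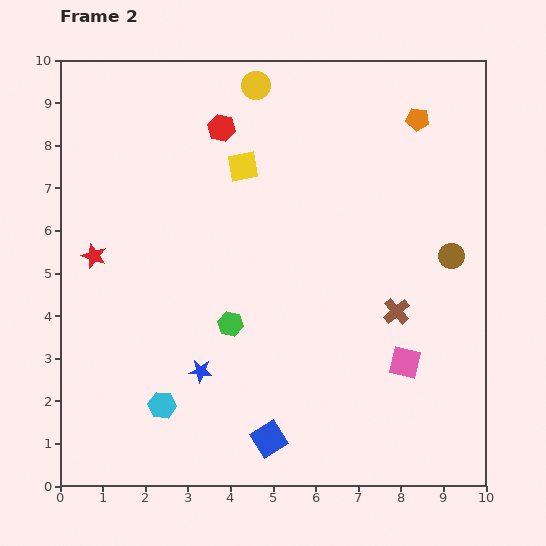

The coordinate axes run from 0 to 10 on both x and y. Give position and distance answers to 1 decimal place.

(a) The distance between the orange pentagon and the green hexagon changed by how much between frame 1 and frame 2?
+1.2

Distance in frame 1: 5.3. Distance in frame 2: 6.5.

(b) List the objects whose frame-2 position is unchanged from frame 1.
none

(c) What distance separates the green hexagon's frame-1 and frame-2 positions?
3.9

The green hexagon moved from (1.7, 6.9) to (4.0, 3.8), a distance of √(2.3² + 3.1²) ≈ 3.9.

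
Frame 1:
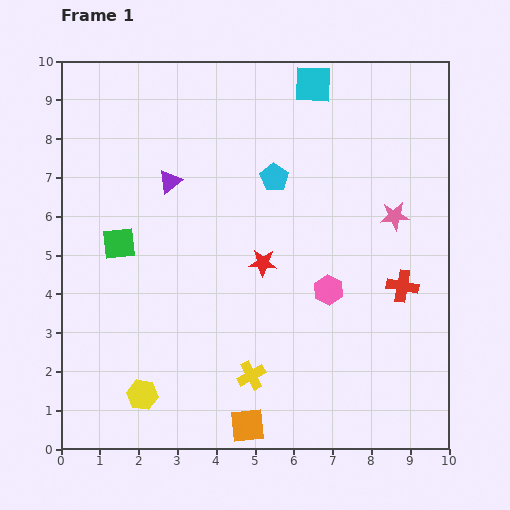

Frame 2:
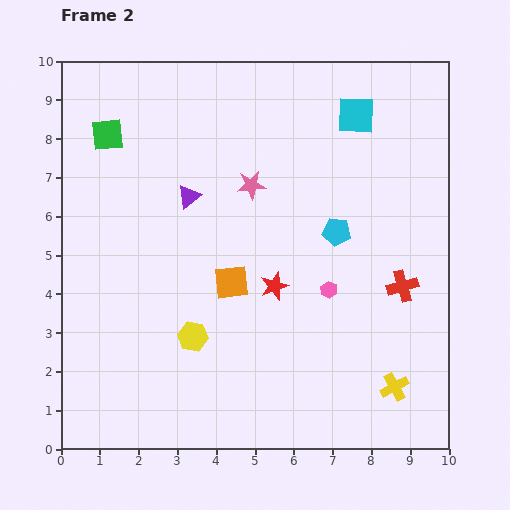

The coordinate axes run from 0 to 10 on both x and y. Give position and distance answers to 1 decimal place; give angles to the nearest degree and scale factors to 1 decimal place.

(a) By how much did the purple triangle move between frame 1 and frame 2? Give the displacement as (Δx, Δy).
(0.5, -0.4)

The purple triangle was at (2.8, 6.9) in frame 1 and (3.3, 6.5) in frame 2.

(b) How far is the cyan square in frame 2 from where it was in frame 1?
1.4

The cyan square moved from (6.5, 9.4) to (7.6, 8.6), a distance of √(1.1² + 0.8²) ≈ 1.4.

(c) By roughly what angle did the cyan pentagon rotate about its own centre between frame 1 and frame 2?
27° counter-clockwise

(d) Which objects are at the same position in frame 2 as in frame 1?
the red cross, the pink hexagon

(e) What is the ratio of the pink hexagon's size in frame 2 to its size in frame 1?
0.6×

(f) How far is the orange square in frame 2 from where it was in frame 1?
3.7

The orange square moved from (4.8, 0.6) to (4.4, 4.3), a distance of √(0.4² + 3.7²) ≈ 3.7.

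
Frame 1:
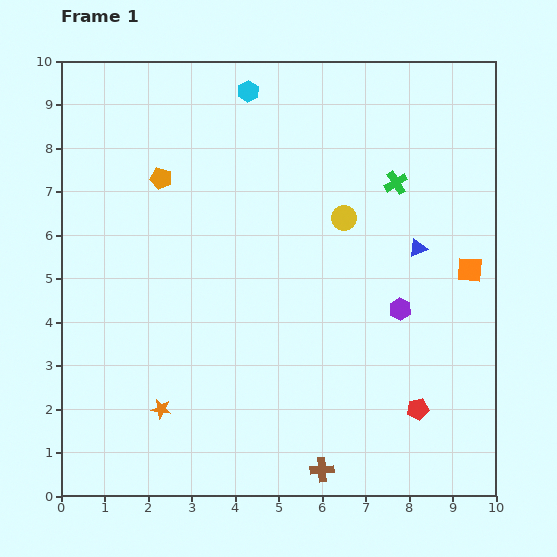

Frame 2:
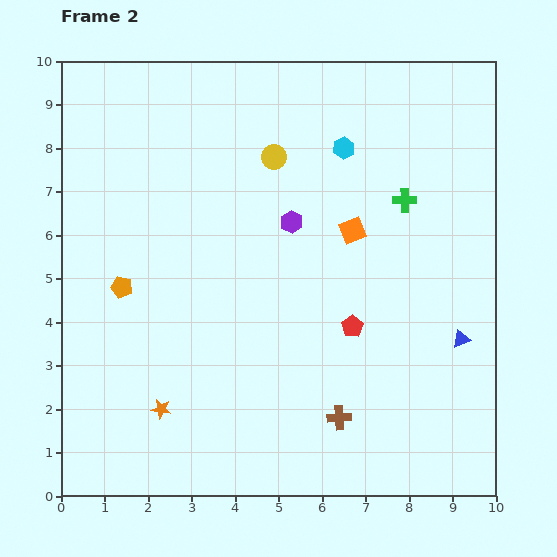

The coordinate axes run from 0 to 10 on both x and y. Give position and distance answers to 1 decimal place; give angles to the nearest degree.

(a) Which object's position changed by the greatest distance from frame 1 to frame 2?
the purple hexagon

(moved 3.2; next 2.8)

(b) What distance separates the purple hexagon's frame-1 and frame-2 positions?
3.2

The purple hexagon moved from (7.8, 4.3) to (5.3, 6.3), a distance of √(2.5² + 2.0²) ≈ 3.2.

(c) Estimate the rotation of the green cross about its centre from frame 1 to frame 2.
31° clockwise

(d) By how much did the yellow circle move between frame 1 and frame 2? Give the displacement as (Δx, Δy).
(-1.6, 1.4)

The yellow circle was at (6.5, 6.4) in frame 1 and (4.9, 7.8) in frame 2.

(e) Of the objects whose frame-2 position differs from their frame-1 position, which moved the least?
the green cross

(moved 0.4)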